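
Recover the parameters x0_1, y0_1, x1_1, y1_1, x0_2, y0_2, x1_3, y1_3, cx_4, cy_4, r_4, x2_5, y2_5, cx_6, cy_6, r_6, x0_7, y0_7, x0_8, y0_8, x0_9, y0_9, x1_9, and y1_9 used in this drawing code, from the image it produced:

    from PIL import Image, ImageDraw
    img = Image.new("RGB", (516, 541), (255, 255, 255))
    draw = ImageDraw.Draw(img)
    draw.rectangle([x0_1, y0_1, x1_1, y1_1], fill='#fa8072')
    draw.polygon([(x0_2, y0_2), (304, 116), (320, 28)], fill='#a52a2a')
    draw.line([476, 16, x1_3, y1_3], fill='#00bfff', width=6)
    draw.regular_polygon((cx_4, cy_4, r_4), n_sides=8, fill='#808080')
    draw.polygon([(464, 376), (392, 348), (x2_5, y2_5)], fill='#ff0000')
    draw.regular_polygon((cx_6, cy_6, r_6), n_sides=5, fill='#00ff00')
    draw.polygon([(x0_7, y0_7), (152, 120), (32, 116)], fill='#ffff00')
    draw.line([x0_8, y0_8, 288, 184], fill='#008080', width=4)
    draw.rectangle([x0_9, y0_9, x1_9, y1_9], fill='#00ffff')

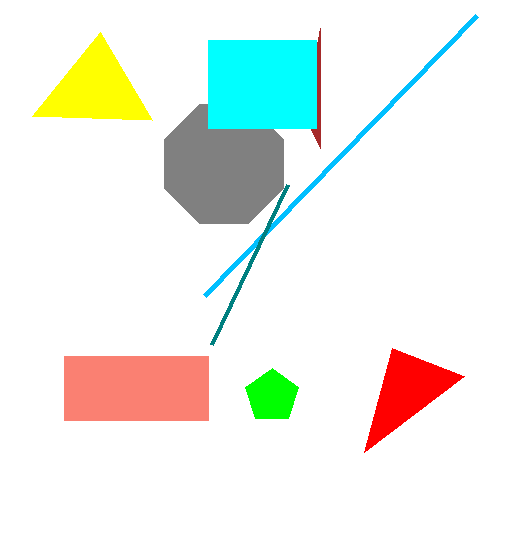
x0_1 = 64; y0_1 = 356; x1_1 = 208; y1_1 = 420; x0_2 = 320; y0_2 = 148; x1_3 = 204; y1_3 = 296; cx_4 = 224; cy_4 = 164; r_4 = 64; x2_5 = 364; y2_5 = 452; cx_6 = 272; cy_6 = 396; r_6 = 28; x0_7 = 100; y0_7 = 32; x0_8 = 212; y0_8 = 344; x0_9 = 208; y0_9 = 40; x1_9 = 316; y1_9 = 128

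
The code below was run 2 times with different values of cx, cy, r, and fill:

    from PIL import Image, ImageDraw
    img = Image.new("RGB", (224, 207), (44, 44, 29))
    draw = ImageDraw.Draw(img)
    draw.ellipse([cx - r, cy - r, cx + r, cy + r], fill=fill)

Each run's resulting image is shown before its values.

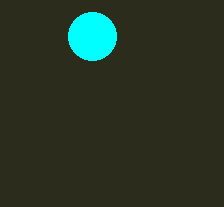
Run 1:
cx = 92, cy = 36, r = 24, fill = 'cyan'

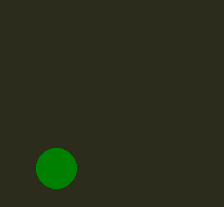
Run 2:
cx = 56, cy = 168, r = 20, fill = 'green'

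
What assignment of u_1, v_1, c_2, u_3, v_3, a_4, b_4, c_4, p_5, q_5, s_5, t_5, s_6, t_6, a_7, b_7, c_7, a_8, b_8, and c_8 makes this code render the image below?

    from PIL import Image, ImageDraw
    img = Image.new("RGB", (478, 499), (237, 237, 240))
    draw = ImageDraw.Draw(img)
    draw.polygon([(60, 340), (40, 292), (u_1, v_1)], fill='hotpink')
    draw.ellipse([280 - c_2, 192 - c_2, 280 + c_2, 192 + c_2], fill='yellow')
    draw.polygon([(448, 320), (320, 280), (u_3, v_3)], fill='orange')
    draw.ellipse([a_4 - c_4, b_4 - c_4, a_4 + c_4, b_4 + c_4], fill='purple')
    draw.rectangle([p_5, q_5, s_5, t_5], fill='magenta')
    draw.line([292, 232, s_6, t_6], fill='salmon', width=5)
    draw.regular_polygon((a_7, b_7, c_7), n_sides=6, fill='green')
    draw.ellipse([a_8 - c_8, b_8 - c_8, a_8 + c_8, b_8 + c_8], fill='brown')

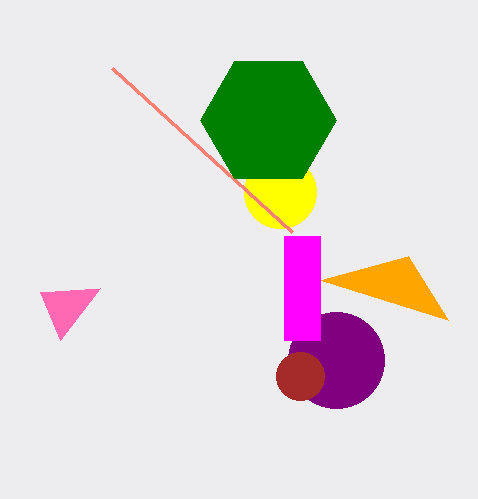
u_1 = 100
v_1 = 288
c_2 = 36
u_3 = 408
v_3 = 256
a_4 = 336
b_4 = 360
c_4 = 48
p_5 = 284
q_5 = 236
s_5 = 320
t_5 = 340
s_6 = 112
t_6 = 68
a_7 = 268
b_7 = 120
c_7 = 68
a_8 = 300
b_8 = 376
c_8 = 24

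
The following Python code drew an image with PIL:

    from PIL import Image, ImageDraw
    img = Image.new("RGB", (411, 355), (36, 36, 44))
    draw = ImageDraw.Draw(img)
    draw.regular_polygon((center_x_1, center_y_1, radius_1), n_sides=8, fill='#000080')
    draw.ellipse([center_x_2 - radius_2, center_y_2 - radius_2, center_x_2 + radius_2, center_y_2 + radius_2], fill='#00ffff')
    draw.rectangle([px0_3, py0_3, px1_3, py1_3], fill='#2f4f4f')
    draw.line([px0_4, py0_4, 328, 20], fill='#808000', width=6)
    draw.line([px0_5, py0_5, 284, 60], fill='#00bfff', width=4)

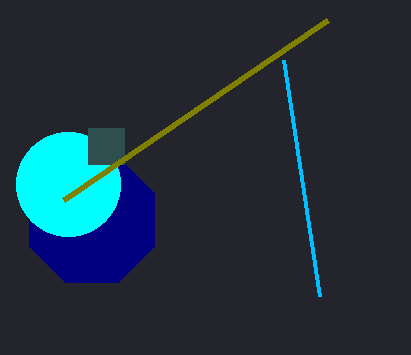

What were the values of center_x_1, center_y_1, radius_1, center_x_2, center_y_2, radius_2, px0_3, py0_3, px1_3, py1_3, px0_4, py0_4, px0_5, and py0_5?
center_x_1 = 92
center_y_1 = 220
radius_1 = 68
center_x_2 = 68
center_y_2 = 184
radius_2 = 52
px0_3 = 88
py0_3 = 128
px1_3 = 124
py1_3 = 164
px0_4 = 64
py0_4 = 200
px0_5 = 320
py0_5 = 296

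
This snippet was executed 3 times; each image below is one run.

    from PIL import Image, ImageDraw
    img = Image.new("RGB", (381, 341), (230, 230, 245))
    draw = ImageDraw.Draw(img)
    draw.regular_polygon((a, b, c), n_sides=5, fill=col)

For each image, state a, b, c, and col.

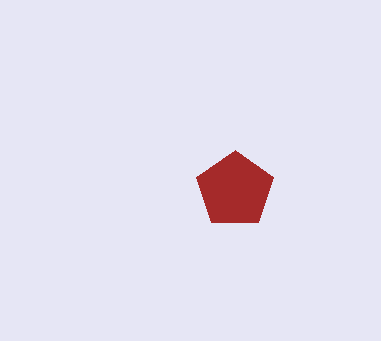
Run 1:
a = 235, b = 190, c = 40, col = 'brown'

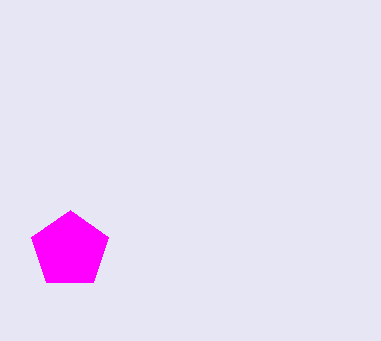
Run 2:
a = 70, b = 250, c = 40, col = 'magenta'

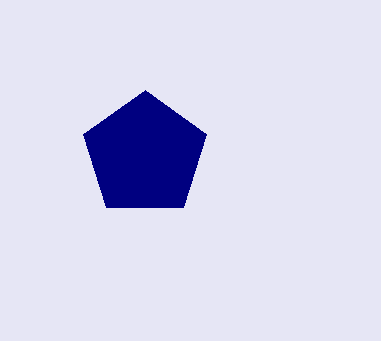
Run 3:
a = 145, b = 155, c = 65, col = 'navy'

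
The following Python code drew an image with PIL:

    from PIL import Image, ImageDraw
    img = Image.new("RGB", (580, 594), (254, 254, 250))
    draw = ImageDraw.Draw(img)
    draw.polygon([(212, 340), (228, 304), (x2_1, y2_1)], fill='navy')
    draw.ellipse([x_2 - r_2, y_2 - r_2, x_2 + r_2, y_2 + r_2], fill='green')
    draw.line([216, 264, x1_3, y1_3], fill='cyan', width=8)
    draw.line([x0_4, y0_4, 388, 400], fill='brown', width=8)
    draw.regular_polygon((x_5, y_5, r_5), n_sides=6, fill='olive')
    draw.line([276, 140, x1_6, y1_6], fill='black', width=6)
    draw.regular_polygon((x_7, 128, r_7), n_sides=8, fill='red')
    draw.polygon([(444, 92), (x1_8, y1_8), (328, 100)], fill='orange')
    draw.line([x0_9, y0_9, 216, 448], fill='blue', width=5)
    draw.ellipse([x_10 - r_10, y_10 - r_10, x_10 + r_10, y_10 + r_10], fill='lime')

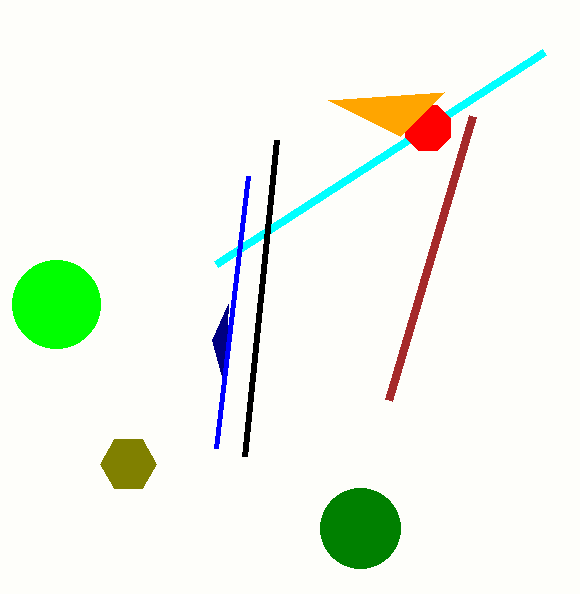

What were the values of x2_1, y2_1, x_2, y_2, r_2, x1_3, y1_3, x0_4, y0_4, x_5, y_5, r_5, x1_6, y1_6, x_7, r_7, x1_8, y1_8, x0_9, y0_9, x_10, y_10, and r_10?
x2_1 = 224, y2_1 = 384, x_2 = 360, y_2 = 528, r_2 = 40, x1_3 = 544, y1_3 = 52, x0_4 = 472, y0_4 = 116, x_5 = 128, y_5 = 464, r_5 = 28, x1_6 = 244, y1_6 = 456, x_7 = 428, r_7 = 24, x1_8 = 400, y1_8 = 136, x0_9 = 248, y0_9 = 176, x_10 = 56, y_10 = 304, r_10 = 44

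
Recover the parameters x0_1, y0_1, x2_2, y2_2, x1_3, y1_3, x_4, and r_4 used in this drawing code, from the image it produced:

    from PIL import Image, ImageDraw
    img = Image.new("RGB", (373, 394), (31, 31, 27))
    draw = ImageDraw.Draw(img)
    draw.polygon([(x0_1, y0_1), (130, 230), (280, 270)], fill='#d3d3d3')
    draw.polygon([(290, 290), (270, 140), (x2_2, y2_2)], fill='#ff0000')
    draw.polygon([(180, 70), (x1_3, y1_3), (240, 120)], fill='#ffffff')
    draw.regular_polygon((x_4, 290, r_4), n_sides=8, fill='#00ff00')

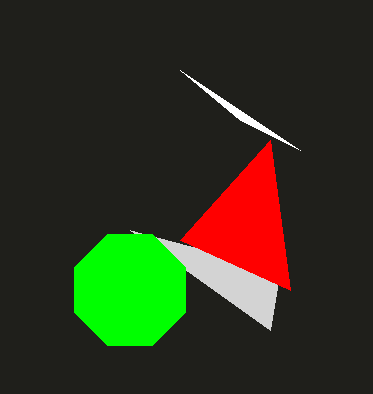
x0_1 = 270
y0_1 = 330
x2_2 = 180
y2_2 = 240
x1_3 = 300
y1_3 = 150
x_4 = 130
r_4 = 60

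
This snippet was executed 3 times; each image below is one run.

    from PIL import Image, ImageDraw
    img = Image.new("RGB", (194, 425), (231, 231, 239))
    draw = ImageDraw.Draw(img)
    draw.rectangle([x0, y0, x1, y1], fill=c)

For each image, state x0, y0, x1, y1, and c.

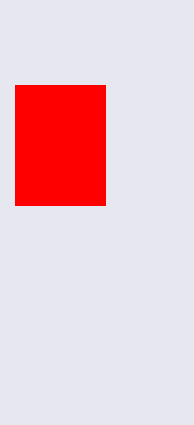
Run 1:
x0 = 15; y0 = 85; x1 = 105; y1 = 205; c = 'red'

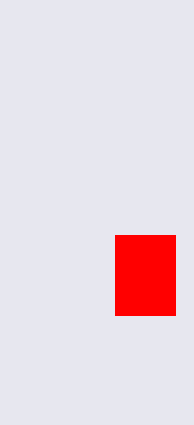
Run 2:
x0 = 115; y0 = 235; x1 = 175; y1 = 315; c = 'red'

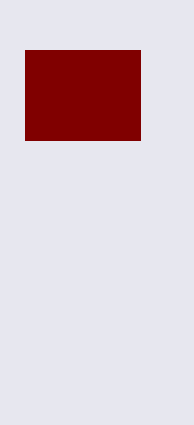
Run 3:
x0 = 25, y0 = 50, x1 = 140, y1 = 140, c = 'maroon'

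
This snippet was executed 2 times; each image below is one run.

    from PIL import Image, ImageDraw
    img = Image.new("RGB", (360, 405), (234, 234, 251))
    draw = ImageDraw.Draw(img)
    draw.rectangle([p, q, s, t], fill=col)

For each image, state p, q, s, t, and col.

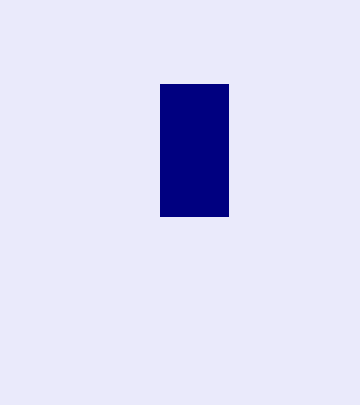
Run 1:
p = 160, q = 84, s = 228, t = 216, col = 'navy'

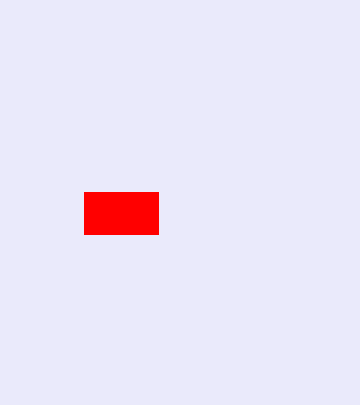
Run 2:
p = 84
q = 192
s = 158
t = 234
col = 'red'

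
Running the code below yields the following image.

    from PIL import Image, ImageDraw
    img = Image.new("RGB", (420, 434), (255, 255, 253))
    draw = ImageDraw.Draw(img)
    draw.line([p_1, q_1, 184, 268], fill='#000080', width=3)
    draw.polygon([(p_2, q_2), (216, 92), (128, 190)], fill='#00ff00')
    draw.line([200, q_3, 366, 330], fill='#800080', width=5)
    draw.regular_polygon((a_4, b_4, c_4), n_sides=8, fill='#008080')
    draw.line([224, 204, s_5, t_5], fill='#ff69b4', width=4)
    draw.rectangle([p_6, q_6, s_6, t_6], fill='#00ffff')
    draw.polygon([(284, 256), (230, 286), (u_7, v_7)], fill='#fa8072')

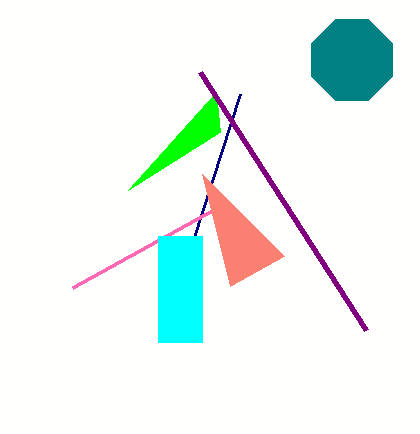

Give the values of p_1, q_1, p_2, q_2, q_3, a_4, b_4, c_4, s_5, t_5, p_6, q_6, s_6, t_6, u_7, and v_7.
p_1 = 240, q_1 = 94, p_2 = 220, q_2 = 132, q_3 = 72, a_4 = 352, b_4 = 60, c_4 = 44, s_5 = 72, t_5 = 288, p_6 = 158, q_6 = 236, s_6 = 202, t_6 = 342, u_7 = 202, v_7 = 174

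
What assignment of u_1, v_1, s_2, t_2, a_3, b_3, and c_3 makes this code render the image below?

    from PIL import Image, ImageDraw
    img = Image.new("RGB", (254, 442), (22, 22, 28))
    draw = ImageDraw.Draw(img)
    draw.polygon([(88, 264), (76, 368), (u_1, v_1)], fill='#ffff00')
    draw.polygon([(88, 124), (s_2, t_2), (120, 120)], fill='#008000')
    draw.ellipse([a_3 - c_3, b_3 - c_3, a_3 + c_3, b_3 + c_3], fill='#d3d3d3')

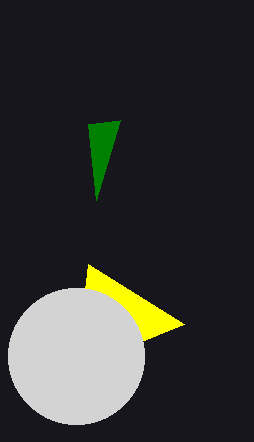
u_1 = 184, v_1 = 324, s_2 = 96, t_2 = 200, a_3 = 76, b_3 = 356, c_3 = 68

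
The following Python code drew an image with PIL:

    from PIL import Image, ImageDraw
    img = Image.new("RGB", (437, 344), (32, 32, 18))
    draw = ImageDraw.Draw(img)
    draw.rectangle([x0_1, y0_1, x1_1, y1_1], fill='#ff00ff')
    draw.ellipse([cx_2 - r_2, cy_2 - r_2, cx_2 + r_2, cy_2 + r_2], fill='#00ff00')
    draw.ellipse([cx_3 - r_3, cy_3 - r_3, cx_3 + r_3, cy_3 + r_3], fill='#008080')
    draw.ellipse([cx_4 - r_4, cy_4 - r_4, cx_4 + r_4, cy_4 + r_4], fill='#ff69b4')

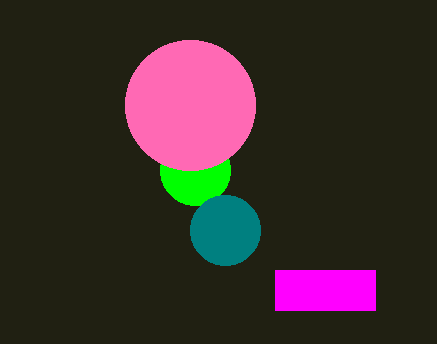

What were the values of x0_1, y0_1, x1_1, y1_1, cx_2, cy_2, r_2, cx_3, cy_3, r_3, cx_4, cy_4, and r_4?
x0_1 = 275
y0_1 = 270
x1_1 = 375
y1_1 = 310
cx_2 = 195
cy_2 = 170
r_2 = 35
cx_3 = 225
cy_3 = 230
r_3 = 35
cx_4 = 190
cy_4 = 105
r_4 = 65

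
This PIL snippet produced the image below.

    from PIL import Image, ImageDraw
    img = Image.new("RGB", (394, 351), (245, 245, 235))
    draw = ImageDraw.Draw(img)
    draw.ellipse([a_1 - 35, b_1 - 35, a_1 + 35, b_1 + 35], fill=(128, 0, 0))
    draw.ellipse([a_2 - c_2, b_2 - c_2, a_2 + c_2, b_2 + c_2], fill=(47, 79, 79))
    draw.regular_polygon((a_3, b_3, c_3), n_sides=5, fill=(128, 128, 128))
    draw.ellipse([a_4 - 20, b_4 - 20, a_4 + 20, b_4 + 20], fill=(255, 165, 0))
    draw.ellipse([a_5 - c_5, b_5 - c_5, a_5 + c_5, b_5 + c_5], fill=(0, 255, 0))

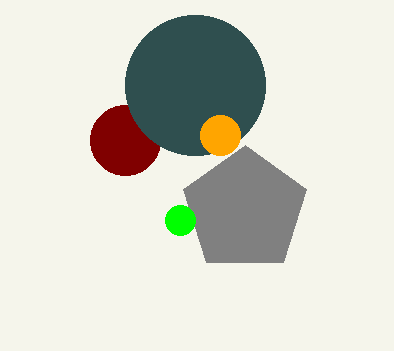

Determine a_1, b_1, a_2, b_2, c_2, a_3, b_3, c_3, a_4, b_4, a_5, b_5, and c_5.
a_1 = 125; b_1 = 140; a_2 = 195; b_2 = 85; c_2 = 70; a_3 = 245; b_3 = 210; c_3 = 65; a_4 = 220; b_4 = 135; a_5 = 180; b_5 = 220; c_5 = 15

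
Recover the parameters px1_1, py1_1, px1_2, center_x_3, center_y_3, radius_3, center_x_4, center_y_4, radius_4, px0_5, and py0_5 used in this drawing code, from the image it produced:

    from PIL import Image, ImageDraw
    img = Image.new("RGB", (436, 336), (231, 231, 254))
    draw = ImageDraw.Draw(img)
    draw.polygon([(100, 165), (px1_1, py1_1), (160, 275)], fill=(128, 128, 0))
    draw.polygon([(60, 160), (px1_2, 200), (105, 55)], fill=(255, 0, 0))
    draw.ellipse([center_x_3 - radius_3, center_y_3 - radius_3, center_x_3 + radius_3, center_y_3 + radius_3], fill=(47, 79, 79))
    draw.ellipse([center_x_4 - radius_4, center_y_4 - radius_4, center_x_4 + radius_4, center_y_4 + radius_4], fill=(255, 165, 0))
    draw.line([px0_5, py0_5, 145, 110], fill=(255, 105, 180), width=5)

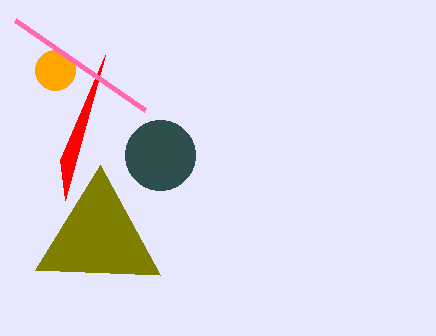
px1_1 = 35; py1_1 = 270; px1_2 = 65; center_x_3 = 160; center_y_3 = 155; radius_3 = 35; center_x_4 = 55; center_y_4 = 70; radius_4 = 20; px0_5 = 15; py0_5 = 20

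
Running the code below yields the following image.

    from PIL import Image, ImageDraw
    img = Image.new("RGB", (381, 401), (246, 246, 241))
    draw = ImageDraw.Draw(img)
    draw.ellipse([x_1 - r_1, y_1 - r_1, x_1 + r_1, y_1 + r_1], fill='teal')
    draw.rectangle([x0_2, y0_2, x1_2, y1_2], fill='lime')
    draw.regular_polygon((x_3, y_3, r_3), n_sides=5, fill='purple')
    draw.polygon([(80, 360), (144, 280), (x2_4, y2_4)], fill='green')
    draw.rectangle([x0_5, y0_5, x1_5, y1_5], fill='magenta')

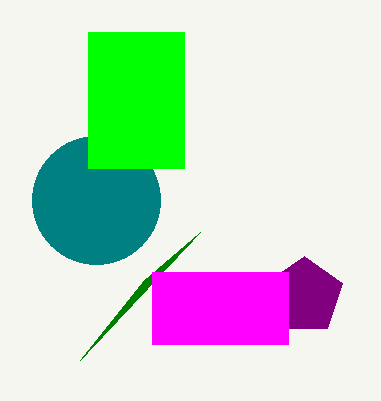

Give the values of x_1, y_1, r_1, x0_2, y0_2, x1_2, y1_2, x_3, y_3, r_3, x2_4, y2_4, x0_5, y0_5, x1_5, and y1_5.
x_1 = 96; y_1 = 200; r_1 = 64; x0_2 = 88; y0_2 = 32; x1_2 = 184; y1_2 = 168; x_3 = 304; y_3 = 296; r_3 = 40; x2_4 = 200; y2_4 = 232; x0_5 = 152; y0_5 = 272; x1_5 = 288; y1_5 = 344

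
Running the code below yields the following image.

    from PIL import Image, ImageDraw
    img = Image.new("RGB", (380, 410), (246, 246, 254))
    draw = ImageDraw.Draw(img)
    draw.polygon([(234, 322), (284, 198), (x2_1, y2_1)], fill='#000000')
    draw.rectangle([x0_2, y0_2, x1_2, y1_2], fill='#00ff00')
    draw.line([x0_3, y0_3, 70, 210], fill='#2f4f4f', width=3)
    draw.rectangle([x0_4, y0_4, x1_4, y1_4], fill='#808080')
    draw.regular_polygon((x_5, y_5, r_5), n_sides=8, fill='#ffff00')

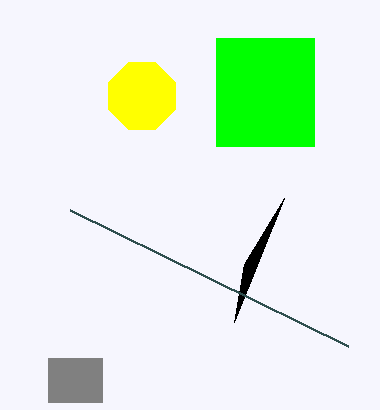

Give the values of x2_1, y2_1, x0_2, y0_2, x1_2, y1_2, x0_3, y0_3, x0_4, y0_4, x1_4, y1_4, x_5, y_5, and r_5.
x2_1 = 244
y2_1 = 264
x0_2 = 216
y0_2 = 38
x1_2 = 314
y1_2 = 146
x0_3 = 348
y0_3 = 346
x0_4 = 48
y0_4 = 358
x1_4 = 102
y1_4 = 402
x_5 = 142
y_5 = 96
r_5 = 36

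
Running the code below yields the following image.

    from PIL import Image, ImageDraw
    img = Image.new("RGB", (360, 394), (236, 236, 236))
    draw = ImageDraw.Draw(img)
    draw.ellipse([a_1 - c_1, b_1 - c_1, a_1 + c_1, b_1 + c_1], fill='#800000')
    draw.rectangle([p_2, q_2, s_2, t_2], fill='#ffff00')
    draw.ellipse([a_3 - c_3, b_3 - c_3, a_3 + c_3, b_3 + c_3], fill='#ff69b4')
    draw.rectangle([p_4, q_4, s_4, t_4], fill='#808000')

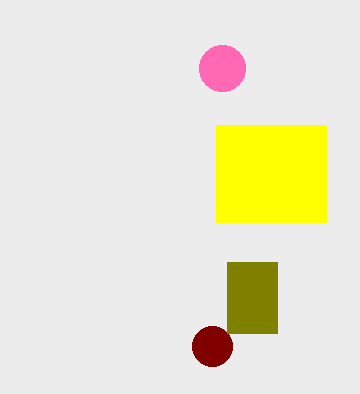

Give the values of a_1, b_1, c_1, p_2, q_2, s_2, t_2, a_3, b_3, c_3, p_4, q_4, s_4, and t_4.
a_1 = 212
b_1 = 346
c_1 = 20
p_2 = 216
q_2 = 125
s_2 = 326
t_2 = 222
a_3 = 222
b_3 = 68
c_3 = 23
p_4 = 227
q_4 = 262
s_4 = 277
t_4 = 333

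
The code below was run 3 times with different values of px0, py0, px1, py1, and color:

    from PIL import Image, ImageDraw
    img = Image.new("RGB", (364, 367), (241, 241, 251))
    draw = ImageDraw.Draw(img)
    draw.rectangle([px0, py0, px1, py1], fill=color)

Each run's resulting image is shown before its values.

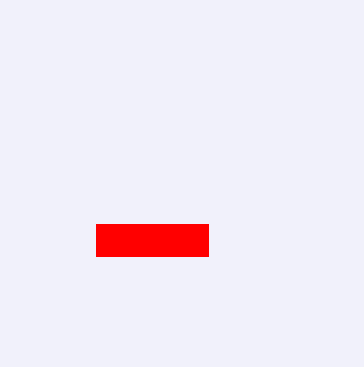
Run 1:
px0 = 96, py0 = 224, px1 = 208, py1 = 256, color = 'red'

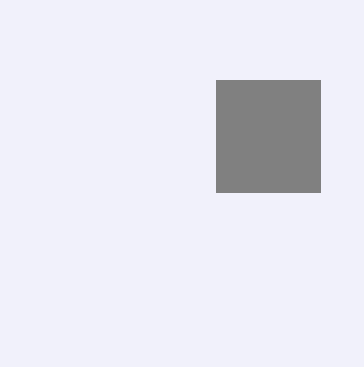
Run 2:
px0 = 216; py0 = 80; px1 = 320; py1 = 192; color = 'gray'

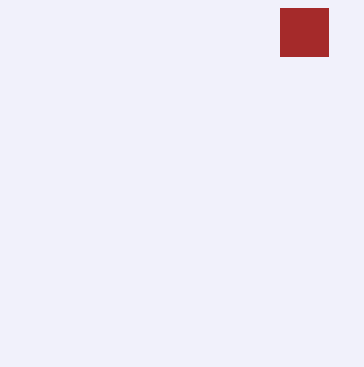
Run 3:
px0 = 280; py0 = 8; px1 = 328; py1 = 56; color = 'brown'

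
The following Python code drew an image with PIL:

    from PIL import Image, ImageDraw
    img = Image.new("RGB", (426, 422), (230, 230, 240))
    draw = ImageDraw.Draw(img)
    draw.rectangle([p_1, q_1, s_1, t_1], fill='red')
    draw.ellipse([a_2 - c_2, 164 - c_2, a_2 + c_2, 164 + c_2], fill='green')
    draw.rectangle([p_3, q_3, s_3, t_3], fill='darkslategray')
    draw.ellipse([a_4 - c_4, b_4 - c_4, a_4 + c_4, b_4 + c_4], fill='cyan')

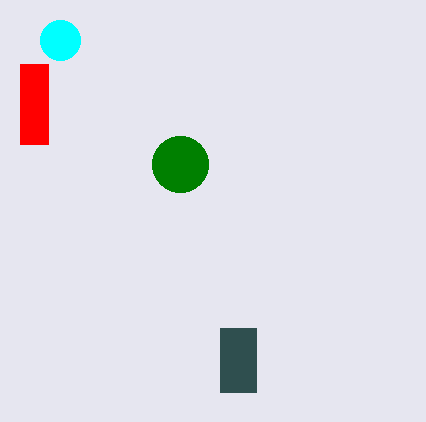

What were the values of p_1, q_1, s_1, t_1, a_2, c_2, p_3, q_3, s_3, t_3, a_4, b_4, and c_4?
p_1 = 20, q_1 = 64, s_1 = 48, t_1 = 144, a_2 = 180, c_2 = 28, p_3 = 220, q_3 = 328, s_3 = 256, t_3 = 392, a_4 = 60, b_4 = 40, c_4 = 20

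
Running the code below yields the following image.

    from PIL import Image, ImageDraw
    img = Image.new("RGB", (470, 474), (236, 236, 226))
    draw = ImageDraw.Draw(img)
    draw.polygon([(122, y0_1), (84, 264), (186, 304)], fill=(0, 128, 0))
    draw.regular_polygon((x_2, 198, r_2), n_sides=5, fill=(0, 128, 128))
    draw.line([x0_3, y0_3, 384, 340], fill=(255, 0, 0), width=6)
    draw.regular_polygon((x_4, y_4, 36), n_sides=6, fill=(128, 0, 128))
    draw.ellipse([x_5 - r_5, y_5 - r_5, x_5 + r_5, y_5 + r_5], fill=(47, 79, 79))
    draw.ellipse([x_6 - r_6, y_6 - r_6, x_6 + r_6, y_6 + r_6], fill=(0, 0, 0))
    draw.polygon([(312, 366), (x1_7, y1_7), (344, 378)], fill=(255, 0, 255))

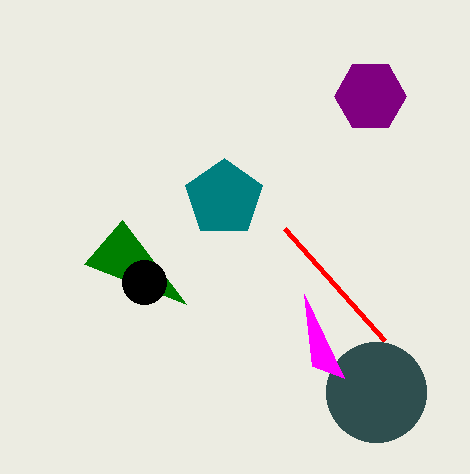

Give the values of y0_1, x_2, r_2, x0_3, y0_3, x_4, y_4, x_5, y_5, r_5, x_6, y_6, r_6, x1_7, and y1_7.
y0_1 = 220
x_2 = 224
r_2 = 40
x0_3 = 284
y0_3 = 228
x_4 = 370
y_4 = 96
x_5 = 376
y_5 = 392
r_5 = 50
x_6 = 144
y_6 = 282
r_6 = 22
x1_7 = 304
y1_7 = 294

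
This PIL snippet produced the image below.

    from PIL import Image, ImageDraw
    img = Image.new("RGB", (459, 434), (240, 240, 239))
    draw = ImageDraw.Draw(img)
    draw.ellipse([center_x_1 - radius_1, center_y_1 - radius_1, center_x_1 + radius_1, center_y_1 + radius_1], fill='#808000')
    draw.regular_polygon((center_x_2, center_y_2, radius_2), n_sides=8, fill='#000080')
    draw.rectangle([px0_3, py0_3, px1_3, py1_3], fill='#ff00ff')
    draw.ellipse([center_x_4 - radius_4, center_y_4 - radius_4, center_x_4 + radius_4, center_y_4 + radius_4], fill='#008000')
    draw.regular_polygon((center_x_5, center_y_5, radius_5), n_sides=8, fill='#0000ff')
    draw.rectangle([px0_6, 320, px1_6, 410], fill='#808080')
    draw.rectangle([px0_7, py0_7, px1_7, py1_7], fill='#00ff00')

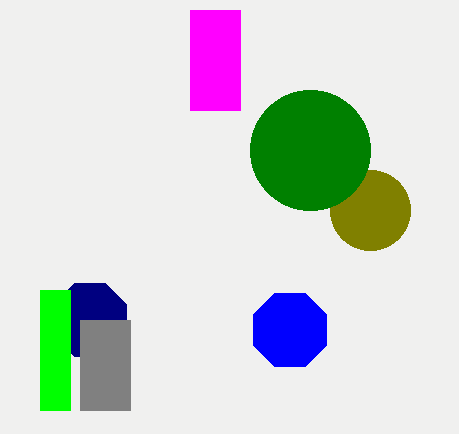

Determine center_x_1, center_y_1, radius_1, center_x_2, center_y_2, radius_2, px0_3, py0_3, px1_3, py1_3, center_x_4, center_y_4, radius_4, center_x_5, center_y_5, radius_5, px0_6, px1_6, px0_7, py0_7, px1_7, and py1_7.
center_x_1 = 370; center_y_1 = 210; radius_1 = 40; center_x_2 = 90; center_y_2 = 320; radius_2 = 40; px0_3 = 190; py0_3 = 10; px1_3 = 240; py1_3 = 110; center_x_4 = 310; center_y_4 = 150; radius_4 = 60; center_x_5 = 290; center_y_5 = 330; radius_5 = 40; px0_6 = 80; px1_6 = 130; px0_7 = 40; py0_7 = 290; px1_7 = 70; py1_7 = 410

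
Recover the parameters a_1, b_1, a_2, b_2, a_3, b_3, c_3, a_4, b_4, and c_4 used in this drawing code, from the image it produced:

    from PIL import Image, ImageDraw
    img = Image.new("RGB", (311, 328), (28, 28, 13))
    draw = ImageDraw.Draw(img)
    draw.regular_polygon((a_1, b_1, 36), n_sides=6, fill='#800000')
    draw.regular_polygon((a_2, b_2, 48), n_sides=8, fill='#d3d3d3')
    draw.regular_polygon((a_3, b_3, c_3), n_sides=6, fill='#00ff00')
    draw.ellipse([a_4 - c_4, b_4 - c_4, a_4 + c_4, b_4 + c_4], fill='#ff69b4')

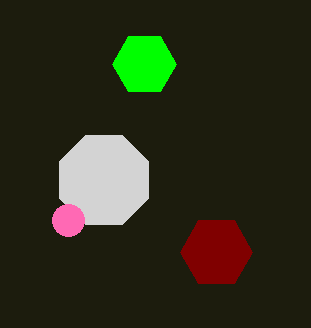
a_1 = 216, b_1 = 252, a_2 = 104, b_2 = 180, a_3 = 144, b_3 = 64, c_3 = 32, a_4 = 68, b_4 = 220, c_4 = 16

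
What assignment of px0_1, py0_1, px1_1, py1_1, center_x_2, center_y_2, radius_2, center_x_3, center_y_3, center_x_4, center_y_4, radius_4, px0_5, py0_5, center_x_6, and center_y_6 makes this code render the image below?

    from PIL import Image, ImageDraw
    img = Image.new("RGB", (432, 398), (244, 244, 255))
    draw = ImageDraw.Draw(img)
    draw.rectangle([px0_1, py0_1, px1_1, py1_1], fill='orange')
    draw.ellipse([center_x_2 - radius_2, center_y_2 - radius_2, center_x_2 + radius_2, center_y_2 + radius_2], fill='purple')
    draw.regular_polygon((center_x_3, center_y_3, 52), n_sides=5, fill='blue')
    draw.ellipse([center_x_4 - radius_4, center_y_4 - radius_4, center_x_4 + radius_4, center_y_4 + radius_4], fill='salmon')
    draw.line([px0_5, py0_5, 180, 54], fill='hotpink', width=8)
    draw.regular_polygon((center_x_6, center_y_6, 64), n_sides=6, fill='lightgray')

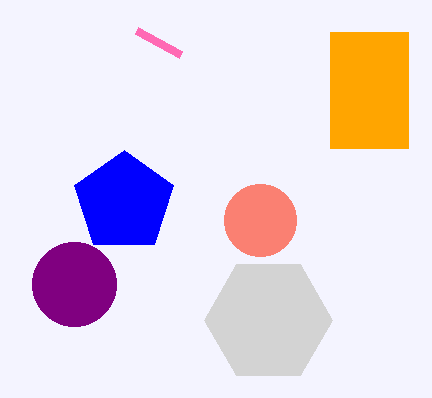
px0_1 = 330; py0_1 = 32; px1_1 = 408; py1_1 = 148; center_x_2 = 74; center_y_2 = 284; radius_2 = 42; center_x_3 = 124; center_y_3 = 202; center_x_4 = 260; center_y_4 = 220; radius_4 = 36; px0_5 = 136; py0_5 = 30; center_x_6 = 268; center_y_6 = 320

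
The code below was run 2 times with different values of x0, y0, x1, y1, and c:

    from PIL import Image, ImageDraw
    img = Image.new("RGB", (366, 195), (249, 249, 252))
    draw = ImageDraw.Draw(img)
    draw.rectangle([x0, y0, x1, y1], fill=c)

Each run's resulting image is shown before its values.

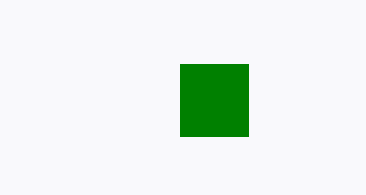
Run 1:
x0 = 180
y0 = 64
x1 = 248
y1 = 136
c = 'green'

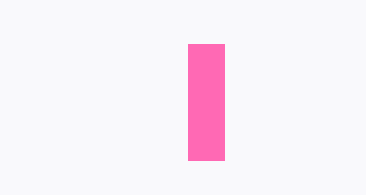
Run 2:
x0 = 188, y0 = 44, x1 = 224, y1 = 160, c = 'hotpink'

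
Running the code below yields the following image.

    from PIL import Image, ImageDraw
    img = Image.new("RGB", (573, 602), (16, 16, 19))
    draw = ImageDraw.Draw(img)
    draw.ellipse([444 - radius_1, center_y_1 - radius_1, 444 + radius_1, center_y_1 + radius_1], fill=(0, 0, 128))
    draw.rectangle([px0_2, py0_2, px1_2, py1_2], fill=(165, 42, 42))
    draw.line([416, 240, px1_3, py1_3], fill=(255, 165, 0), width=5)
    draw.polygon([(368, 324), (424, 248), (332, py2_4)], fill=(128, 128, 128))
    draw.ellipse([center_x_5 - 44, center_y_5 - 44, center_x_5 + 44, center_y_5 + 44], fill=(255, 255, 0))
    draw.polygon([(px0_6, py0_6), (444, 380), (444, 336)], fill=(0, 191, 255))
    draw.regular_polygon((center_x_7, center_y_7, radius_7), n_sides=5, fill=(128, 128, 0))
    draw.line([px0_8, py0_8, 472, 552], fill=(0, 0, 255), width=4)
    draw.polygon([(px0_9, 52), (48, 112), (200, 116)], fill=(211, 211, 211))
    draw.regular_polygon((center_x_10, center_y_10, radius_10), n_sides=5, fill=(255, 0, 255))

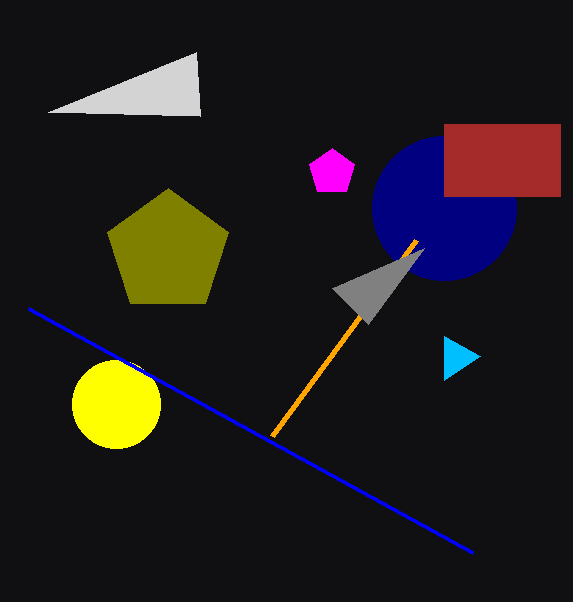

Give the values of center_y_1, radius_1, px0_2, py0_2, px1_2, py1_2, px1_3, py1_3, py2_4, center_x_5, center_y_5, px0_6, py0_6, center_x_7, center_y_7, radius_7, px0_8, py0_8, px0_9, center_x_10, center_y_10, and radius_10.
center_y_1 = 208, radius_1 = 72, px0_2 = 444, py0_2 = 124, px1_2 = 560, py1_2 = 196, px1_3 = 272, py1_3 = 436, py2_4 = 288, center_x_5 = 116, center_y_5 = 404, px0_6 = 480, py0_6 = 356, center_x_7 = 168, center_y_7 = 252, radius_7 = 64, px0_8 = 28, py0_8 = 308, px0_9 = 196, center_x_10 = 332, center_y_10 = 172, radius_10 = 24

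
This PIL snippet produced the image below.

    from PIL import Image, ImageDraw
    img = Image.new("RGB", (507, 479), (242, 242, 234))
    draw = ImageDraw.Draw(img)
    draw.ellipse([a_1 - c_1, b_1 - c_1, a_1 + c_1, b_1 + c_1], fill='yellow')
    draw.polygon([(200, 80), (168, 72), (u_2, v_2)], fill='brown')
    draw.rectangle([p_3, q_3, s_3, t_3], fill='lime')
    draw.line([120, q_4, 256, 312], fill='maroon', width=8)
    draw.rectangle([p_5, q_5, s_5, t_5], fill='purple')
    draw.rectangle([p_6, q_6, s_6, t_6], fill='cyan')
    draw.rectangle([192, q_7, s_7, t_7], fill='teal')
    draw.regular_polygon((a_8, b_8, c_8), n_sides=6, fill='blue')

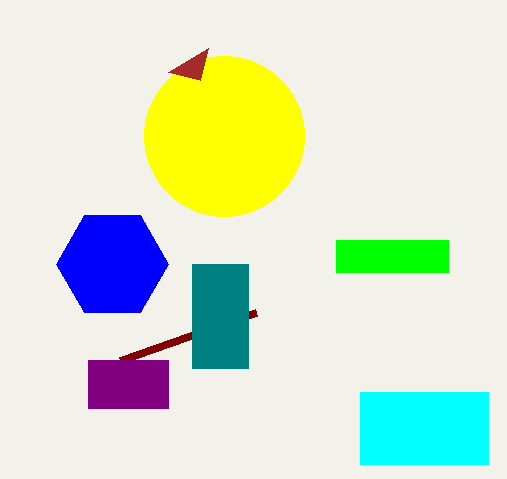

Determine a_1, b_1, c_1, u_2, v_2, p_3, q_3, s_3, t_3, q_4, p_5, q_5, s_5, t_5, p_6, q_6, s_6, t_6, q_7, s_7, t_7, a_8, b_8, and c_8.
a_1 = 224
b_1 = 136
c_1 = 80
u_2 = 208
v_2 = 48
p_3 = 336
q_3 = 240
s_3 = 448
t_3 = 272
q_4 = 360
p_5 = 88
q_5 = 360
s_5 = 168
t_5 = 408
p_6 = 360
q_6 = 392
s_6 = 488
t_6 = 464
q_7 = 264
s_7 = 248
t_7 = 368
a_8 = 112
b_8 = 264
c_8 = 56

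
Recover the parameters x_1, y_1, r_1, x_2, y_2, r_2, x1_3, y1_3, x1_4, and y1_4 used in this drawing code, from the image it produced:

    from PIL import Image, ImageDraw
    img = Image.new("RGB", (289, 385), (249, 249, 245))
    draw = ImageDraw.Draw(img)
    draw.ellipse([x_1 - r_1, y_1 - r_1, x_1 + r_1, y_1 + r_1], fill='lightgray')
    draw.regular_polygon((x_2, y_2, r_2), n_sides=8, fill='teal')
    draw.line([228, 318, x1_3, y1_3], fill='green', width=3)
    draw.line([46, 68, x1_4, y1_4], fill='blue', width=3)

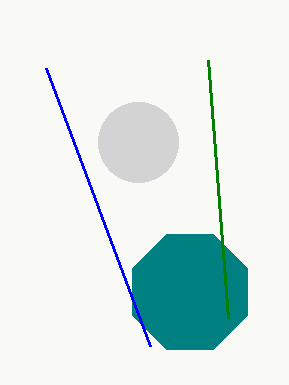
x_1 = 138, y_1 = 142, r_1 = 40, x_2 = 190, y_2 = 292, r_2 = 62, x1_3 = 208, y1_3 = 60, x1_4 = 150, y1_4 = 346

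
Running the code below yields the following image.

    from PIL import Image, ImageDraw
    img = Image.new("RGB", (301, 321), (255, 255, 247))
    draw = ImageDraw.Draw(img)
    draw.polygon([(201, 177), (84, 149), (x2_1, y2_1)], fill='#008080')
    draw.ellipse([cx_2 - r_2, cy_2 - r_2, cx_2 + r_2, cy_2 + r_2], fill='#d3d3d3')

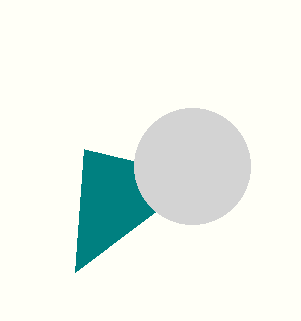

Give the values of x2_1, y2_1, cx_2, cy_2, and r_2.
x2_1 = 75; y2_1 = 272; cx_2 = 192; cy_2 = 166; r_2 = 58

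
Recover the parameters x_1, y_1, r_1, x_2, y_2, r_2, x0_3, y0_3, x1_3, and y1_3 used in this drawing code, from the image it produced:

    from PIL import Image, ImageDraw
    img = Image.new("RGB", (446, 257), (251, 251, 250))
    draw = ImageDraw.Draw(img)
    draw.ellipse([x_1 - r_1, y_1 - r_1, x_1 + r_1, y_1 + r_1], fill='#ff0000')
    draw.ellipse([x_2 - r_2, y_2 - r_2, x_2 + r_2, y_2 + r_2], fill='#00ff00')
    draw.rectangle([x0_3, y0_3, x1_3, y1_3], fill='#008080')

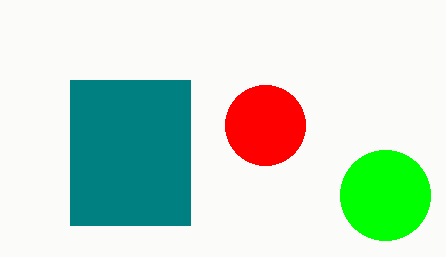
x_1 = 265; y_1 = 125; r_1 = 40; x_2 = 385; y_2 = 195; r_2 = 45; x0_3 = 70; y0_3 = 80; x1_3 = 190; y1_3 = 225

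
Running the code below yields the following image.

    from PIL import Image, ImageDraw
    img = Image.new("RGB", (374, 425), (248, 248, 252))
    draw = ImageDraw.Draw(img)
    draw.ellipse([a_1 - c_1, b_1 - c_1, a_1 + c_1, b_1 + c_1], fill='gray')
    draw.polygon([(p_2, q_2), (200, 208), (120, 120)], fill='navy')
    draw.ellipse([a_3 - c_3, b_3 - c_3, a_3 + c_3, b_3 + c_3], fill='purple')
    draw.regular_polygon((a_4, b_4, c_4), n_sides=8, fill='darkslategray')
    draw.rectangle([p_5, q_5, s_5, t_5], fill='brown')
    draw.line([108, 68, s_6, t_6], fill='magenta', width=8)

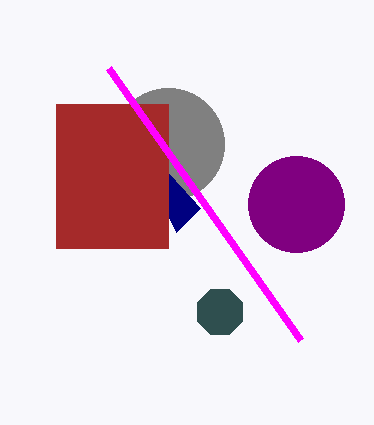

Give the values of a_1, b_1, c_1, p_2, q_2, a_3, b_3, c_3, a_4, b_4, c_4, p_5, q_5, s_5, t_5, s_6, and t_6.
a_1 = 168; b_1 = 144; c_1 = 56; p_2 = 176; q_2 = 232; a_3 = 296; b_3 = 204; c_3 = 48; a_4 = 220; b_4 = 312; c_4 = 24; p_5 = 56; q_5 = 104; s_5 = 168; t_5 = 248; s_6 = 300; t_6 = 340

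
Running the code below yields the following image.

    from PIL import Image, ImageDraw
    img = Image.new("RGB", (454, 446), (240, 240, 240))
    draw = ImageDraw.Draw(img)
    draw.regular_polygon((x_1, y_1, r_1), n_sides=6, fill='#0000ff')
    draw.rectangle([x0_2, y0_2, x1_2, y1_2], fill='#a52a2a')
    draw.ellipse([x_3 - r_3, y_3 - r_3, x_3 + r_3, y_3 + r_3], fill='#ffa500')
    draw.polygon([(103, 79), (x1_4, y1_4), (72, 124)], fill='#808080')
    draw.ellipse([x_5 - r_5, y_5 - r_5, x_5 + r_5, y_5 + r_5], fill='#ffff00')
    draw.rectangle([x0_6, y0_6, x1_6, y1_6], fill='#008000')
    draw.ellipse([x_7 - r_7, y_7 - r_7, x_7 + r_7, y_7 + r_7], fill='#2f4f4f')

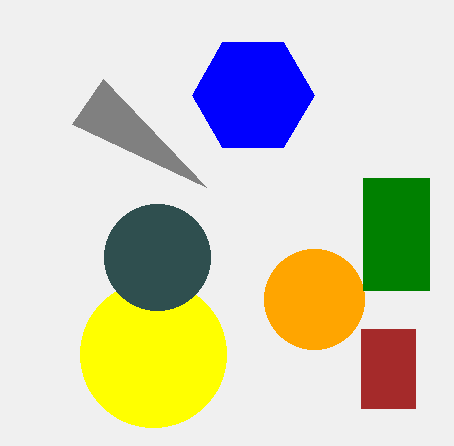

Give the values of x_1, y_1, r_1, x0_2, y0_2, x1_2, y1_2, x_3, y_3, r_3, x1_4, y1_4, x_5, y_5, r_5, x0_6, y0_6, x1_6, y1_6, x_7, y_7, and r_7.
x_1 = 253; y_1 = 95; r_1 = 61; x0_2 = 361; y0_2 = 329; x1_2 = 415; y1_2 = 408; x_3 = 314; y_3 = 299; r_3 = 50; x1_4 = 206; y1_4 = 187; x_5 = 153; y_5 = 354; r_5 = 73; x0_6 = 363; y0_6 = 178; x1_6 = 429; y1_6 = 290; x_7 = 157; y_7 = 257; r_7 = 53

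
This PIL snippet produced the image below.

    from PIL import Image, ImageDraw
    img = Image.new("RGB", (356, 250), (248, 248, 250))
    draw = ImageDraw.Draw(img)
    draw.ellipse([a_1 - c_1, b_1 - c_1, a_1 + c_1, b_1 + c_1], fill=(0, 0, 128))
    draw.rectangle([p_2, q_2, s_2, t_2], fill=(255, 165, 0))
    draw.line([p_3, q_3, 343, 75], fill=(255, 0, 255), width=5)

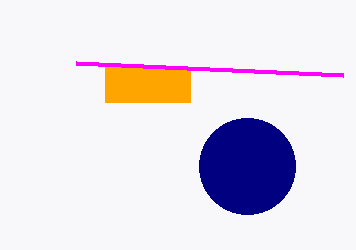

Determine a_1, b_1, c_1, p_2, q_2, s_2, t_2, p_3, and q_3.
a_1 = 247, b_1 = 166, c_1 = 48, p_2 = 105, q_2 = 67, s_2 = 190, t_2 = 102, p_3 = 76, q_3 = 63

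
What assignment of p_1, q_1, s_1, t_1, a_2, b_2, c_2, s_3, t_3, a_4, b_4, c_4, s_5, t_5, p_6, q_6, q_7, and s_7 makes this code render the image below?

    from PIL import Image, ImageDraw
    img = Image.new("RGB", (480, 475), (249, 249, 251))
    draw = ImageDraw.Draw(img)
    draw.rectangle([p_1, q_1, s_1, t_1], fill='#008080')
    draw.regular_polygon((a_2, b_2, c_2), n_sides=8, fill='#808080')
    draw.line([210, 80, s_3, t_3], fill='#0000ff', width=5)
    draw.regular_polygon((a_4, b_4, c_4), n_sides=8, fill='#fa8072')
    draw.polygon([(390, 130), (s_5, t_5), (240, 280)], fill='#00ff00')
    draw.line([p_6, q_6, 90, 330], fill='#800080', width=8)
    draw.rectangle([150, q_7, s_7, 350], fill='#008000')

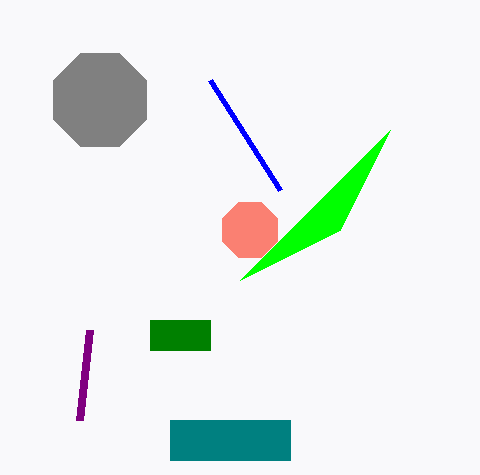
p_1 = 170, q_1 = 420, s_1 = 290, t_1 = 460, a_2 = 100, b_2 = 100, c_2 = 50, s_3 = 280, t_3 = 190, a_4 = 250, b_4 = 230, c_4 = 30, s_5 = 340, t_5 = 230, p_6 = 80, q_6 = 420, q_7 = 320, s_7 = 210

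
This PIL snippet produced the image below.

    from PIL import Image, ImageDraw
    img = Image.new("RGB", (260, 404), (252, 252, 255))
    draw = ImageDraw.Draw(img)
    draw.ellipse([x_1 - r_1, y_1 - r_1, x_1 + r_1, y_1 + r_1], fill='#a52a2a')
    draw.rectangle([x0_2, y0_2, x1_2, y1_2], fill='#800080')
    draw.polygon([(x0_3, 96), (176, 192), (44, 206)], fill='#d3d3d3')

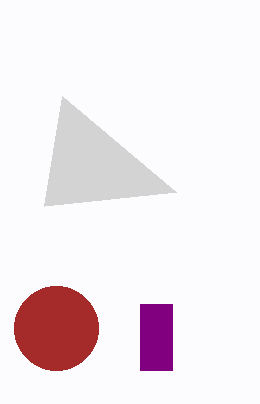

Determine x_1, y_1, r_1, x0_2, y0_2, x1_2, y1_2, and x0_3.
x_1 = 56; y_1 = 328; r_1 = 42; x0_2 = 140; y0_2 = 304; x1_2 = 172; y1_2 = 370; x0_3 = 62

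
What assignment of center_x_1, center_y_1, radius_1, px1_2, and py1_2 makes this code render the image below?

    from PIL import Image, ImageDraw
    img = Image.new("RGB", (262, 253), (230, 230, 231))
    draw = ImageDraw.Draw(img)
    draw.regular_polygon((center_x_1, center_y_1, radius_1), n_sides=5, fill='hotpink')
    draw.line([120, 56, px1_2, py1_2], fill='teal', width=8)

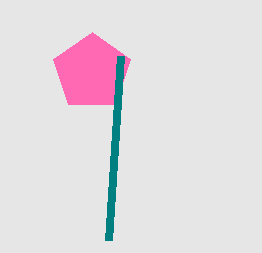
center_x_1 = 92; center_y_1 = 72; radius_1 = 40; px1_2 = 108; py1_2 = 240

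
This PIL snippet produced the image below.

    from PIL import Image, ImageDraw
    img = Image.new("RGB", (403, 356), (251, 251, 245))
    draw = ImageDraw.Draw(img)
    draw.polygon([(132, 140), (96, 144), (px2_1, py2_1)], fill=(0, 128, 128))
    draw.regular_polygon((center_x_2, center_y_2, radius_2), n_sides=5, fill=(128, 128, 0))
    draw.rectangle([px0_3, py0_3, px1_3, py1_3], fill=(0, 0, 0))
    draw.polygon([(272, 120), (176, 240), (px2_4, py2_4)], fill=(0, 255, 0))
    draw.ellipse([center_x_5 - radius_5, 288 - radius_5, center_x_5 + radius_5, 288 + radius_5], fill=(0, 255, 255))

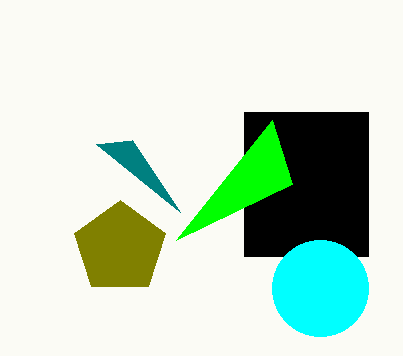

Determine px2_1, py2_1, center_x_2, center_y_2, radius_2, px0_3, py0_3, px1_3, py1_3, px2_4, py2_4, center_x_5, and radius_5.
px2_1 = 180, py2_1 = 212, center_x_2 = 120, center_y_2 = 248, radius_2 = 48, px0_3 = 244, py0_3 = 112, px1_3 = 368, py1_3 = 256, px2_4 = 292, py2_4 = 184, center_x_5 = 320, radius_5 = 48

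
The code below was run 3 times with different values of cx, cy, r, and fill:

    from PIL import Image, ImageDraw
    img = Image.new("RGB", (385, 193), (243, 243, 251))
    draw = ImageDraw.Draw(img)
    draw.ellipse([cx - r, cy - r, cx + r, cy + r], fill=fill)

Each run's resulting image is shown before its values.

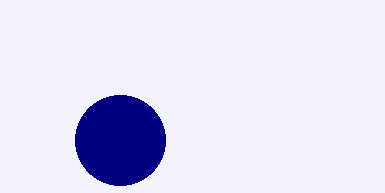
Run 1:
cx = 120; cy = 140; r = 45; fill = 'navy'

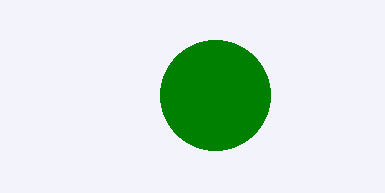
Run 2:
cx = 215; cy = 95; r = 55; fill = 'green'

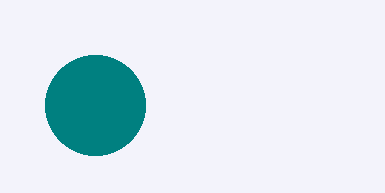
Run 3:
cx = 95, cy = 105, r = 50, fill = 'teal'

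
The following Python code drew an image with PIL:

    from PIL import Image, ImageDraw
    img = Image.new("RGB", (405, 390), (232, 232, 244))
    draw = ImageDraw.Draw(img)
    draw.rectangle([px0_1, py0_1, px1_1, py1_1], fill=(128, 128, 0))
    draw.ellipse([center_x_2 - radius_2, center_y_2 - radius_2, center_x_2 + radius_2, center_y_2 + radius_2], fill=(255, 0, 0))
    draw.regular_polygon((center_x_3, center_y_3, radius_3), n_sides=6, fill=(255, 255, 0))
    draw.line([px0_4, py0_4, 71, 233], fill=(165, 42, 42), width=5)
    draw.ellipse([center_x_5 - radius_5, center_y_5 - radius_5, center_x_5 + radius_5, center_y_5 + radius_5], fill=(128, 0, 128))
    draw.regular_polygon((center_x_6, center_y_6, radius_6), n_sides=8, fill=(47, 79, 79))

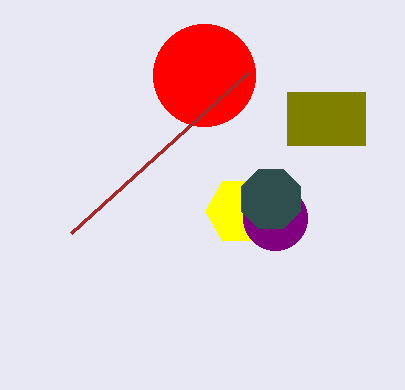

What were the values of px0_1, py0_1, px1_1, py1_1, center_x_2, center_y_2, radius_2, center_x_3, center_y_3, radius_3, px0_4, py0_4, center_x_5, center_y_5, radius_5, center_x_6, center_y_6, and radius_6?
px0_1 = 287; py0_1 = 92; px1_1 = 365; py1_1 = 145; center_x_2 = 204; center_y_2 = 75; radius_2 = 51; center_x_3 = 239; center_y_3 = 211; radius_3 = 34; px0_4 = 249; py0_4 = 72; center_x_5 = 275; center_y_5 = 218; radius_5 = 32; center_x_6 = 271; center_y_6 = 199; radius_6 = 32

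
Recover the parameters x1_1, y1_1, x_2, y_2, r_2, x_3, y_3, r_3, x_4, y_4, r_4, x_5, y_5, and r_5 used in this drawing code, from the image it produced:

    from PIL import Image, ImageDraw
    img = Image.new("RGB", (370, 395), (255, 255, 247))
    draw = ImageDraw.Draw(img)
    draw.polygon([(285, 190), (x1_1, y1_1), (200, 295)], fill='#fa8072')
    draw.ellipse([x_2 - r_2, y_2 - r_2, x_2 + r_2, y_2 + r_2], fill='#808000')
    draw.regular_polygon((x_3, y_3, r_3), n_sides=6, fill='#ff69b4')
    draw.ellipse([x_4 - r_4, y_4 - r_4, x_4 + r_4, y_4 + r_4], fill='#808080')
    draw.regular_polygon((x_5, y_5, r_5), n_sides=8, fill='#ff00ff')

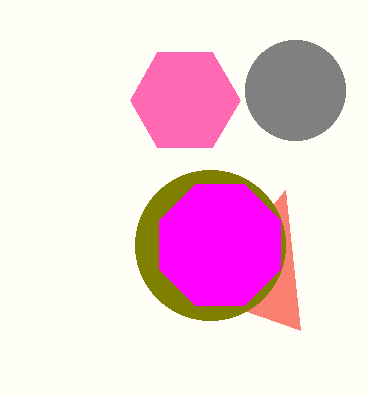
x1_1 = 300
y1_1 = 330
x_2 = 210
y_2 = 245
r_2 = 75
x_3 = 185
y_3 = 100
r_3 = 55
x_4 = 295
y_4 = 90
r_4 = 50
x_5 = 220
y_5 = 245
r_5 = 65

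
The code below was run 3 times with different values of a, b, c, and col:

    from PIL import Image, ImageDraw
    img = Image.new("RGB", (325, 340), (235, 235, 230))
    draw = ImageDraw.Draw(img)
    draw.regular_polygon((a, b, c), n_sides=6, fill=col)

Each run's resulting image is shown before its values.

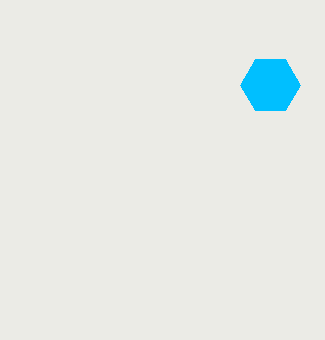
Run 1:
a = 270; b = 85; c = 30; col = 'deepskyblue'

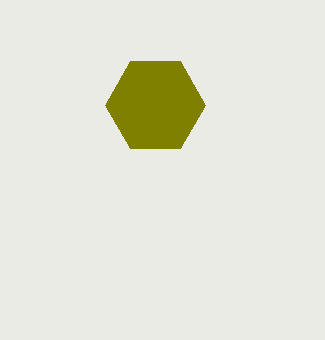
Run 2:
a = 155; b = 105; c = 50; col = 'olive'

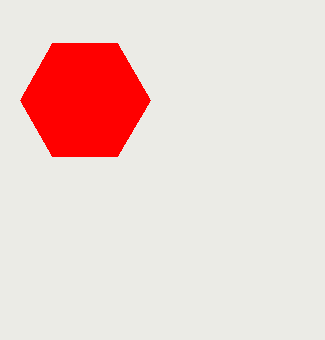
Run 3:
a = 85
b = 100
c = 65
col = 'red'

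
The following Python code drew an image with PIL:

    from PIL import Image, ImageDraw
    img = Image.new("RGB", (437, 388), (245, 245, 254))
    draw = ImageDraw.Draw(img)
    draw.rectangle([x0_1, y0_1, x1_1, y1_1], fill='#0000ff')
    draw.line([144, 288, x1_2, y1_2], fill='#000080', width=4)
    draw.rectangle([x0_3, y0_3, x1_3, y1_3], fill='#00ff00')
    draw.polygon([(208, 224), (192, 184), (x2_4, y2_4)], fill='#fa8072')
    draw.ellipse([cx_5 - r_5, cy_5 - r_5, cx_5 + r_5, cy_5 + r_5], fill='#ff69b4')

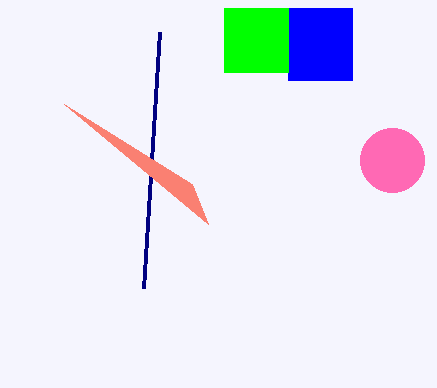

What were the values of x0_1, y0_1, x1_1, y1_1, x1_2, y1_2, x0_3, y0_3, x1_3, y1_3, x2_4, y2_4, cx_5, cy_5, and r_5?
x0_1 = 288, y0_1 = 8, x1_1 = 352, y1_1 = 80, x1_2 = 160, y1_2 = 32, x0_3 = 224, y0_3 = 8, x1_3 = 288, y1_3 = 72, x2_4 = 64, y2_4 = 104, cx_5 = 392, cy_5 = 160, r_5 = 32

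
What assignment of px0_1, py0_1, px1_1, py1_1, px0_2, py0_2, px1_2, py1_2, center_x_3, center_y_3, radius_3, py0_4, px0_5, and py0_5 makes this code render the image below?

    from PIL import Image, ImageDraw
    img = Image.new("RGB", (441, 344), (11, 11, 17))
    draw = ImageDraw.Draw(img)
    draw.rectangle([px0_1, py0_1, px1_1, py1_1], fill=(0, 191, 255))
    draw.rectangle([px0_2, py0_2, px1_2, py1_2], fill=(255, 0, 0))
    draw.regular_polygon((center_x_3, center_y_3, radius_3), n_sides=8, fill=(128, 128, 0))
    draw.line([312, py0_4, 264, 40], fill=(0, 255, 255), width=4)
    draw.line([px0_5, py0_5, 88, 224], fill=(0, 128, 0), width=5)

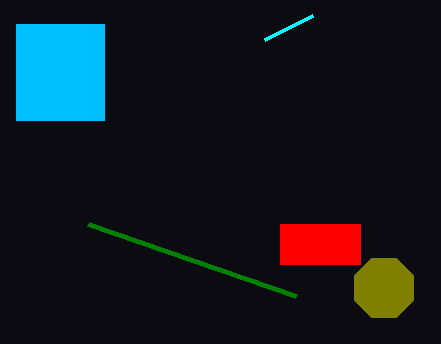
px0_1 = 16, py0_1 = 24, px1_1 = 104, py1_1 = 120, px0_2 = 280, py0_2 = 224, px1_2 = 360, py1_2 = 264, center_x_3 = 384, center_y_3 = 288, radius_3 = 32, py0_4 = 16, px0_5 = 296, py0_5 = 296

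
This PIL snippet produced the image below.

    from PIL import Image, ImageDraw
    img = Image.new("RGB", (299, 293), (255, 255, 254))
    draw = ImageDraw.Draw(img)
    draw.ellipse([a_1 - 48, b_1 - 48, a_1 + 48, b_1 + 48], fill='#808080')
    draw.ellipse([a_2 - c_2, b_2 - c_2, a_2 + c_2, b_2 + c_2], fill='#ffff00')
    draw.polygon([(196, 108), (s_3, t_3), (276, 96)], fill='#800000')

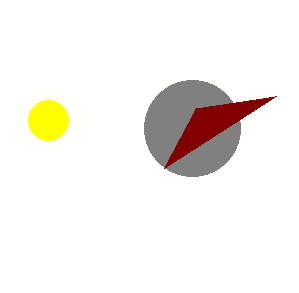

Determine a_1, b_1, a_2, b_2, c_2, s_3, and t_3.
a_1 = 192; b_1 = 128; a_2 = 48; b_2 = 120; c_2 = 20; s_3 = 164; t_3 = 168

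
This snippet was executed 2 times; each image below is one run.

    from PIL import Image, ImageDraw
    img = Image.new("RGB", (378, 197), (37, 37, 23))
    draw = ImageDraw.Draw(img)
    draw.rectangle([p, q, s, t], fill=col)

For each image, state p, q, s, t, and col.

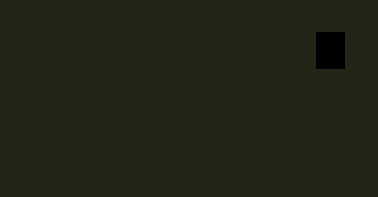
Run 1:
p = 316
q = 32
s = 344
t = 68
col = 'black'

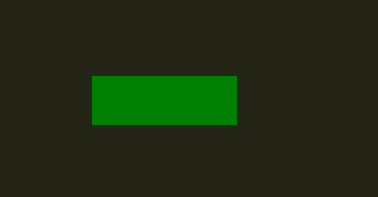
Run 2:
p = 92; q = 76; s = 236; t = 124; col = 'green'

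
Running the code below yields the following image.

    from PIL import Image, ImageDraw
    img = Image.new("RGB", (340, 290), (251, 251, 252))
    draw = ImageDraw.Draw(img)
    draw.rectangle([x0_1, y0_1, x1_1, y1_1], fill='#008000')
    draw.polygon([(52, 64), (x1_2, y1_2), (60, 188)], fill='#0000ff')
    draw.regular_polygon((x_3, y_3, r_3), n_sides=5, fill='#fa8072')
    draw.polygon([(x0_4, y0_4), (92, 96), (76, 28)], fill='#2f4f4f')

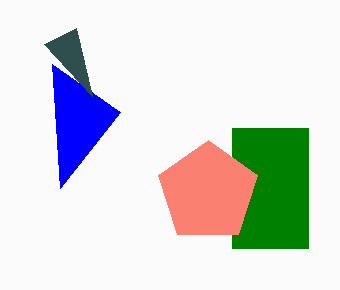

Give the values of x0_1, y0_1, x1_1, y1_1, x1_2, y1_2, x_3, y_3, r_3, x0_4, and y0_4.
x0_1 = 232
y0_1 = 128
x1_1 = 308
y1_1 = 248
x1_2 = 120
y1_2 = 112
x_3 = 208
y_3 = 192
r_3 = 52
x0_4 = 44
y0_4 = 44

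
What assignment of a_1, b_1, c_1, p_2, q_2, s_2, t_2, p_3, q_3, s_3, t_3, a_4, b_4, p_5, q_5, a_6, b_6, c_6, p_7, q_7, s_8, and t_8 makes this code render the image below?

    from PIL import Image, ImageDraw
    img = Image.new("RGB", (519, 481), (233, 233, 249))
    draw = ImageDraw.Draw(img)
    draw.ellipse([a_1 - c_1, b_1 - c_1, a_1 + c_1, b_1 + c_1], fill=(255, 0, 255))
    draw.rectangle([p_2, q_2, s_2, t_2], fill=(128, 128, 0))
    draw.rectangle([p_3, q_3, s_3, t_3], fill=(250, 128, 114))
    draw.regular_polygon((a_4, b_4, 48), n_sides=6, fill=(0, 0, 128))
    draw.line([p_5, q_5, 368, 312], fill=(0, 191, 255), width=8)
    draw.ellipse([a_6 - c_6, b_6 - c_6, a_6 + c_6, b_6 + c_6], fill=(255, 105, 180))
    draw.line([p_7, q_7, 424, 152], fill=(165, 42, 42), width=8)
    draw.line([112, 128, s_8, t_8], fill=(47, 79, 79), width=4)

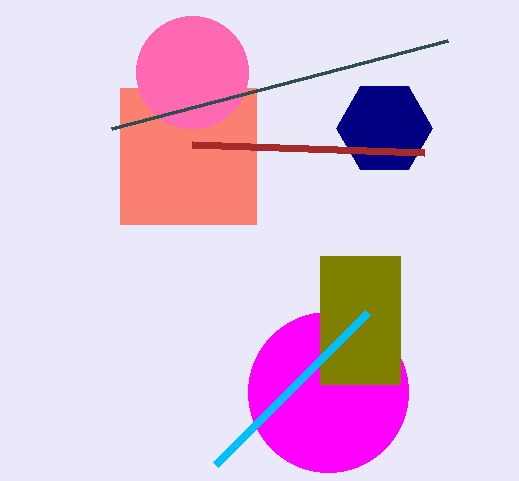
a_1 = 328; b_1 = 392; c_1 = 80; p_2 = 320; q_2 = 256; s_2 = 400; t_2 = 384; p_3 = 120; q_3 = 88; s_3 = 256; t_3 = 224; a_4 = 384; b_4 = 128; p_5 = 216; q_5 = 464; a_6 = 192; b_6 = 72; c_6 = 56; p_7 = 192; q_7 = 144; s_8 = 448; t_8 = 40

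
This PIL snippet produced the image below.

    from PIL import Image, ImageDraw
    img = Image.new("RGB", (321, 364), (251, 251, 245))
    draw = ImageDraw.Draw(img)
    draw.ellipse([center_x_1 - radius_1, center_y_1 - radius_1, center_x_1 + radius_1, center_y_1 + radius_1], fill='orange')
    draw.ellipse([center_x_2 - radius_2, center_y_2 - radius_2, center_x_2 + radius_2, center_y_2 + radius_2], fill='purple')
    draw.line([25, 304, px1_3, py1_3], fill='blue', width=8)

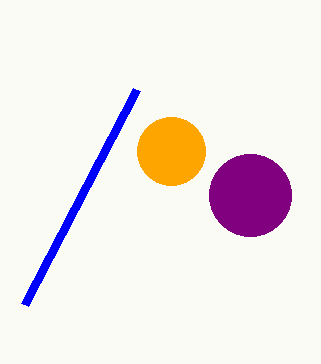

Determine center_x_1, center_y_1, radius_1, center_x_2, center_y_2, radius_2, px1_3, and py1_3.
center_x_1 = 171; center_y_1 = 151; radius_1 = 34; center_x_2 = 250; center_y_2 = 195; radius_2 = 41; px1_3 = 137; py1_3 = 89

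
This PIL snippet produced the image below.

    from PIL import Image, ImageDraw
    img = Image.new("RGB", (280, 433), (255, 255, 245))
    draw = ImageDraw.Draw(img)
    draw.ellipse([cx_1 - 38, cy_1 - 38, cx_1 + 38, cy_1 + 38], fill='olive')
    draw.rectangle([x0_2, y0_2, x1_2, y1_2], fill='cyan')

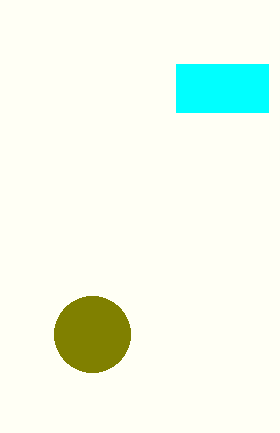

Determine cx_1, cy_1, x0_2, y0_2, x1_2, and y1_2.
cx_1 = 92; cy_1 = 334; x0_2 = 176; y0_2 = 64; x1_2 = 268; y1_2 = 112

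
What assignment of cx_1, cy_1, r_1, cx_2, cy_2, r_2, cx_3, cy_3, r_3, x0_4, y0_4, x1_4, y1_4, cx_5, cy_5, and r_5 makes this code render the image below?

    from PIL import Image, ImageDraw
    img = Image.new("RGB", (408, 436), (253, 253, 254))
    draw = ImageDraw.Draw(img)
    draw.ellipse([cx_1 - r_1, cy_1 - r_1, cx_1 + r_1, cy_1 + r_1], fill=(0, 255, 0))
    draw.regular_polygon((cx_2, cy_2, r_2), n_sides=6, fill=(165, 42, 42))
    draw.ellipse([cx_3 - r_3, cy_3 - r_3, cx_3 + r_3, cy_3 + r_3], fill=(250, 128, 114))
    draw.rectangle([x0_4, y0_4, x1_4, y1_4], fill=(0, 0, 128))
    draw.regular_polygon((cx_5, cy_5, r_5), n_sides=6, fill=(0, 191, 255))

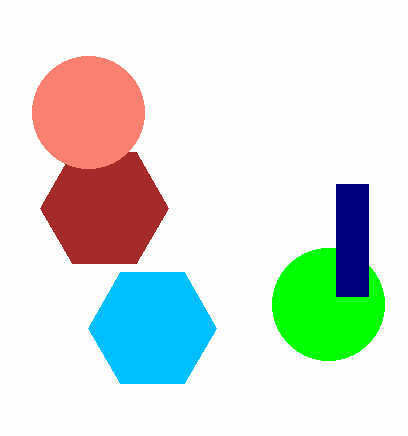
cx_1 = 328; cy_1 = 304; r_1 = 56; cx_2 = 104; cy_2 = 208; r_2 = 64; cx_3 = 88; cy_3 = 112; r_3 = 56; x0_4 = 336; y0_4 = 184; x1_4 = 368; y1_4 = 296; cx_5 = 152; cy_5 = 328; r_5 = 64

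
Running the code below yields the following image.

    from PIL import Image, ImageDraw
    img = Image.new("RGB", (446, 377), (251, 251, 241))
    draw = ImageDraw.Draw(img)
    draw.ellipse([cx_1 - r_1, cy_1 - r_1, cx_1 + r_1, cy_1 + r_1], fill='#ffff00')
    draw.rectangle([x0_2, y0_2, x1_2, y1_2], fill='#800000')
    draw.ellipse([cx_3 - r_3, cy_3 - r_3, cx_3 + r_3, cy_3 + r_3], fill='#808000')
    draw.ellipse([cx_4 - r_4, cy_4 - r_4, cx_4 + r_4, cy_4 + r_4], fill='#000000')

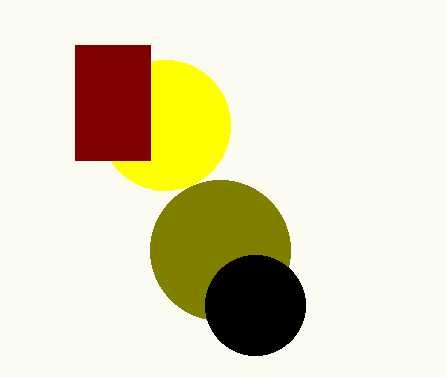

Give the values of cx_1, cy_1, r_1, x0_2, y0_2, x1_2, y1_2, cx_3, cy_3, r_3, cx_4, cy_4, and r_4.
cx_1 = 165, cy_1 = 125, r_1 = 65, x0_2 = 75, y0_2 = 45, x1_2 = 150, y1_2 = 160, cx_3 = 220, cy_3 = 250, r_3 = 70, cx_4 = 255, cy_4 = 305, r_4 = 50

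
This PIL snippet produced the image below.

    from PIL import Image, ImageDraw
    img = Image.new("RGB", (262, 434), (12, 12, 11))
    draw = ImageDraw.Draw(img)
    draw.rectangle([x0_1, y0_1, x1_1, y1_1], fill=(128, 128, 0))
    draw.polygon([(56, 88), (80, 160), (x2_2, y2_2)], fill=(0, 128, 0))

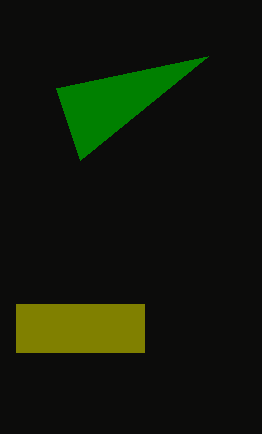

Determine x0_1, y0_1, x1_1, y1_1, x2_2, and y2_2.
x0_1 = 16; y0_1 = 304; x1_1 = 144; y1_1 = 352; x2_2 = 208; y2_2 = 56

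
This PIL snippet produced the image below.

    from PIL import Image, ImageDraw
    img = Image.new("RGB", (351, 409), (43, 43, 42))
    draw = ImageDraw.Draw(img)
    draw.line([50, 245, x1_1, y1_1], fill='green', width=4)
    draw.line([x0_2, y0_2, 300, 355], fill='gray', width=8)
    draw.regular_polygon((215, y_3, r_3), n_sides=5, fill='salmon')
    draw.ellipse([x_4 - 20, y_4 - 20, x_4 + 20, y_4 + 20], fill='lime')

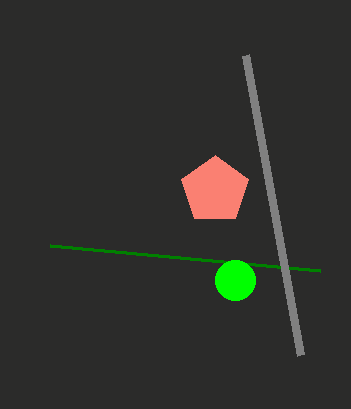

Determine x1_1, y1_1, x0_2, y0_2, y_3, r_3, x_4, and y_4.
x1_1 = 320
y1_1 = 270
x0_2 = 245
y0_2 = 55
y_3 = 190
r_3 = 35
x_4 = 235
y_4 = 280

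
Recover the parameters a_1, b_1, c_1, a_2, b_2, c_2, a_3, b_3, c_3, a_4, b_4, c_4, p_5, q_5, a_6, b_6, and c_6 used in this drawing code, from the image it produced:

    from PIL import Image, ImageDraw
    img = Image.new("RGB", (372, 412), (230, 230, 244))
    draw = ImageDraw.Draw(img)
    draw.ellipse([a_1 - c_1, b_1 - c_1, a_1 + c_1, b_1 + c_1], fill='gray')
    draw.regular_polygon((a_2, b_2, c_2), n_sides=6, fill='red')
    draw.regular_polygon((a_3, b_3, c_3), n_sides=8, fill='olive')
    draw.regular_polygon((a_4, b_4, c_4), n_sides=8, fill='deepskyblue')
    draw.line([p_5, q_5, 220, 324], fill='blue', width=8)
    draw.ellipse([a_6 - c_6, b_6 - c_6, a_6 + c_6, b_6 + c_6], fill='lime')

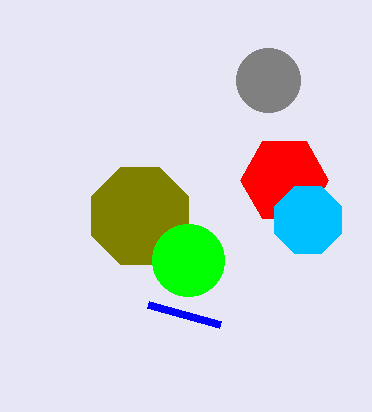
a_1 = 268
b_1 = 80
c_1 = 32
a_2 = 284
b_2 = 180
c_2 = 44
a_3 = 140
b_3 = 216
c_3 = 52
a_4 = 308
b_4 = 220
c_4 = 36
p_5 = 148
q_5 = 304
a_6 = 188
b_6 = 260
c_6 = 36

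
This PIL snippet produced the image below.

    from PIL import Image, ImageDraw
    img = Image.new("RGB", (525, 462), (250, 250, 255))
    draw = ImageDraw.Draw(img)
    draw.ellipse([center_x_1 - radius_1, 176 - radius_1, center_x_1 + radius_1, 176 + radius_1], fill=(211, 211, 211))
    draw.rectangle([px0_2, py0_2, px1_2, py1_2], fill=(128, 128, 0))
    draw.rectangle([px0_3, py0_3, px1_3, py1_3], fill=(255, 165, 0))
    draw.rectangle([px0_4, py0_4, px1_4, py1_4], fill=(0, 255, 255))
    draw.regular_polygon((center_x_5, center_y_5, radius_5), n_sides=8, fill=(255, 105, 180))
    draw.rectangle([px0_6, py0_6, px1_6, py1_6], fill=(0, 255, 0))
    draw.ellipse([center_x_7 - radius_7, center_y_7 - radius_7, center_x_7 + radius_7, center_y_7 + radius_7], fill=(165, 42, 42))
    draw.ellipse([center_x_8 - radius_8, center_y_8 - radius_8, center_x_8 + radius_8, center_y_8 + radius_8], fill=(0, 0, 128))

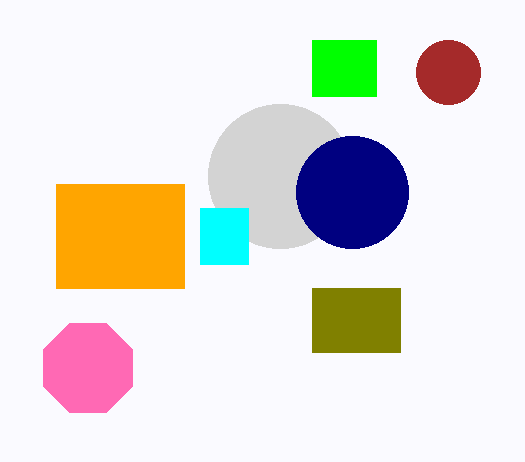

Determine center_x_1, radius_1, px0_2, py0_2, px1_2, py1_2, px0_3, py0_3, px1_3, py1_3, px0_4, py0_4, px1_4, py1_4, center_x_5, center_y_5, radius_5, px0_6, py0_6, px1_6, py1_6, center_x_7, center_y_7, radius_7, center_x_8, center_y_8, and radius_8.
center_x_1 = 280
radius_1 = 72
px0_2 = 312
py0_2 = 288
px1_2 = 400
py1_2 = 352
px0_3 = 56
py0_3 = 184
px1_3 = 184
py1_3 = 288
px0_4 = 200
py0_4 = 208
px1_4 = 248
py1_4 = 264
center_x_5 = 88
center_y_5 = 368
radius_5 = 48
px0_6 = 312
py0_6 = 40
px1_6 = 376
py1_6 = 96
center_x_7 = 448
center_y_7 = 72
radius_7 = 32
center_x_8 = 352
center_y_8 = 192
radius_8 = 56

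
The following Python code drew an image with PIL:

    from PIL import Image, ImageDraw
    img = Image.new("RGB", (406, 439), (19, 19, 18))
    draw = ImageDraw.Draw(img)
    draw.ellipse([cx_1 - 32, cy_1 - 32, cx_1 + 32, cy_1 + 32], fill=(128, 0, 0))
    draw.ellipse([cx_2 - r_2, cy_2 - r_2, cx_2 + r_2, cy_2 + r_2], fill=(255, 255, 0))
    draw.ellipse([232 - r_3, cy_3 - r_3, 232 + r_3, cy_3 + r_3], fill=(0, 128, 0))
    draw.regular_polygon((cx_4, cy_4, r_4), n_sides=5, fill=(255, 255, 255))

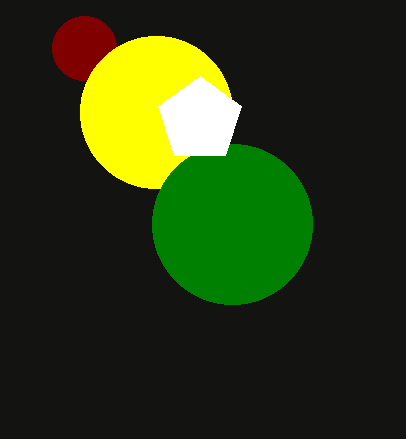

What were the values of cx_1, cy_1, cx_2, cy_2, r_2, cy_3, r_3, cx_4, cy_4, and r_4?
cx_1 = 84; cy_1 = 48; cx_2 = 156; cy_2 = 112; r_2 = 76; cy_3 = 224; r_3 = 80; cx_4 = 200; cy_4 = 120; r_4 = 44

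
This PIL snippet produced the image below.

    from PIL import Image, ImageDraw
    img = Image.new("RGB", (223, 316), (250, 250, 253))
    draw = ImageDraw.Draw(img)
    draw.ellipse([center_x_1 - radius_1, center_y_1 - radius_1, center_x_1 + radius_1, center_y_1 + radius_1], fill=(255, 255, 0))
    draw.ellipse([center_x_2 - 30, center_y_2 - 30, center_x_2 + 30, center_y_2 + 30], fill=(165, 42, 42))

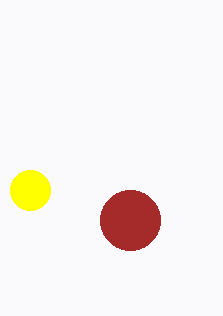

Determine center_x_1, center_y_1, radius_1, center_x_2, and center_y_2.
center_x_1 = 30
center_y_1 = 190
radius_1 = 20
center_x_2 = 130
center_y_2 = 220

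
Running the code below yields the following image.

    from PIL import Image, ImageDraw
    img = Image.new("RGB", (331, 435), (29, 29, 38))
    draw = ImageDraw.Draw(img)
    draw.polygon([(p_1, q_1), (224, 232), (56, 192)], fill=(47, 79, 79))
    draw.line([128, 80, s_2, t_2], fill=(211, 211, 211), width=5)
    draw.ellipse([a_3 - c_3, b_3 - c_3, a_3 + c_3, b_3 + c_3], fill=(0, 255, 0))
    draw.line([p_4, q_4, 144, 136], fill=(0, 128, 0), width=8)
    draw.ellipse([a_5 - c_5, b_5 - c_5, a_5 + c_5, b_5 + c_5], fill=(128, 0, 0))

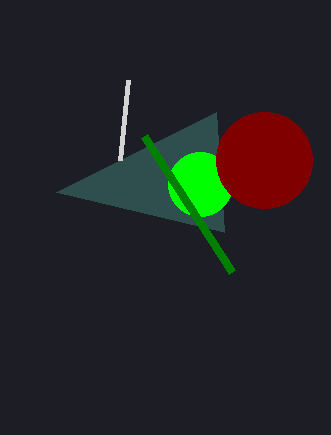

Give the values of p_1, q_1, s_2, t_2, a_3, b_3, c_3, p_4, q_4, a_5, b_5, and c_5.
p_1 = 216, q_1 = 112, s_2 = 120, t_2 = 160, a_3 = 200, b_3 = 184, c_3 = 32, p_4 = 232, q_4 = 272, a_5 = 264, b_5 = 160, c_5 = 48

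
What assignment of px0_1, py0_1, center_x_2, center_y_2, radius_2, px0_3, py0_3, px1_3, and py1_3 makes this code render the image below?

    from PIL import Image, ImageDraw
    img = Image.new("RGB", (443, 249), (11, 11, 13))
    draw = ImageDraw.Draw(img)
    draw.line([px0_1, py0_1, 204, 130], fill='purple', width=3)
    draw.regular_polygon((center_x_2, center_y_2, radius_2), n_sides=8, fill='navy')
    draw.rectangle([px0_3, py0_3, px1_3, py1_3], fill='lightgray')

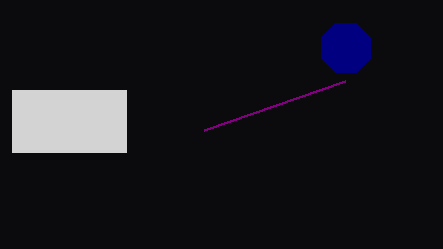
px0_1 = 345, py0_1 = 81, center_x_2 = 346, center_y_2 = 48, radius_2 = 27, px0_3 = 12, py0_3 = 90, px1_3 = 126, py1_3 = 152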